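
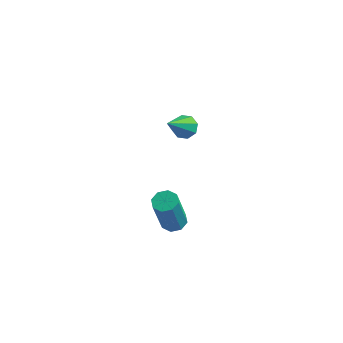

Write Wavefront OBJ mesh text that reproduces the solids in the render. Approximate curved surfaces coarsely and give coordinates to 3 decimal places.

v 3.653 -2.755 -0.279
v 4.201 -2.669 -0.206
v 4.036 -3.159 1.612
v 3.487 -3.245 1.539
v 3.969 -2.317 -0.132
v 3.803 -2.807 1.686
v 3.552 -2.221 -0.144
v 3.386 -2.711 1.674
v 3.193 -2.438 -0.235
v 3.027 -2.928 1.582
v 3.104 -2.841 -0.352
v 2.939 -3.331 1.466
v 3.337 -3.193 -0.426
v 3.171 -3.683 1.392
v 3.754 -3.289 -0.414
v 3.588 -3.779 1.404
v 4.113 -3.072 -0.322
v 3.947 -3.562 1.495
v 1.752 2.622 0.165
v 2.264 2.82 0.407
v 1.588 1.178 1.695
v 1.896 3.038 0.573
v 1.443 3.012 0.5
v 1.172 2.758 0.231
v 1.24 2.424 -0.077
v 1.609 2.206 -0.243
v 2.061 2.232 -0.17
v 2.333 2.486 0.099
f 2 1 5
f 2 5 3
f 3 5 6
f 3 6 4
f 5 1 7
f 5 7 6
f 6 7 8
f 6 8 4
f 7 1 9
f 7 9 8
f 8 9 10
f 8 10 4
f 9 1 11
f 9 11 10
f 10 11 12
f 10 12 4
f 11 1 13
f 11 13 12
f 12 13 14
f 12 14 4
f 13 1 15
f 13 15 14
f 14 15 16
f 14 16 4
f 15 1 17
f 15 17 16
f 16 17 18
f 16 18 4
f 17 1 2
f 17 2 18
f 18 2 3
f 18 3 4
f 20 19 22
f 20 22 21
f 22 19 23
f 22 23 21
f 23 19 24
f 23 24 21
f 24 19 25
f 24 25 21
f 25 19 26
f 25 26 21
f 26 19 27
f 26 27 21
f 27 19 28
f 27 28 21
f 28 19 20
f 28 20 21



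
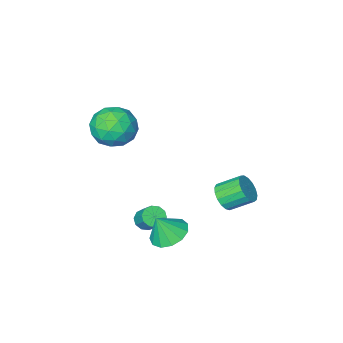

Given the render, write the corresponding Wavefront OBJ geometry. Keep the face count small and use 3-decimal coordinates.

v -2.739 2.834 -2.872
v -2.195 2.918 -2.292
v -3.097 3.611 -1.547
v -3.641 3.526 -2.128
v -2.141 3.226 -2.513
v -3.044 3.919 -1.768
v -2.224 3.444 -2.817
v -3.127 4.137 -2.072
v -2.425 3.522 -3.133
v -3.328 4.215 -2.388
v -2.698 3.442 -3.39
v -3.601 4.135 -2.645
v -2.98 3.223 -3.528
v -3.883 3.916 -2.783
v -3.207 2.915 -3.516
v -4.11 3.608 -2.771
v -3.327 2.588 -3.356
v -4.229 3.281 -2.611
v -3.311 2.317 -3.086
v -4.214 3.01 -2.341
v -3.165 2.165 -2.767
v -4.067 2.858 -2.022
v -2.921 2.166 -2.472
v -3.823 2.858 -1.727
v -2.635 2.319 -2.269
v -3.538 3.012 -1.524
v -2.373 2.591 -2.204
v -3.276 3.284 -1.459
v -0.649 -1.857 0.491
v 0.094 -0.99 1.002
v 0.966 -2.75 -0.342
v 1.709 -1.883 0.169
v 1.135 -2.723 0.897
v 0.137 -2.172 1.412
v 0.923 -1.568 -0.752
v -0.075 -1.017 -0.237
v 1.066 -0.812 0.234
v 1.197 -1.526 1.253
v -0.137 -2.214 -0.593
v -0.006 -2.928 0.426
v -0.419 -1.345 0.82
v 1.479 -2.395 -0.16
v 1.142 -2.889 0.268
v 1.579 -2.379 0.569
v -0.394 -2.04 1.061
v 0.043 -1.53 1.361
v 0.655 -2.549 1.299
v 1.017 -2.21 -0.701
v 1.454 -1.7 -0.401
v -0.519 -1.361 0.091
v -0.082 -0.851 0.392
v 0.405 -1.191 -0.639
v 0.589 -0.731 0.669
v 1.538 -1.256 0.179
v 1.076 -1.071 -0.362
v 0.489 -0.746 -0.06
v 0.666 -1.15 1.268
v 1.615 -1.675 0.778
v 1.278 -2.169 1.206
v 0.691 -1.845 1.509
v 1.237 -1.045 0.816
v -0.555 -2.065 -0.118
v 0.394 -2.59 -0.608
v 0.369 -1.895 -0.849
v -0.218 -1.571 -0.546
v -0.478 -2.484 0.481
v 0.471 -3.009 -0.009
v 0.571 -2.994 0.72
v -0.016 -2.669 1.022
v -0.177 -2.695 -0.156
v 0.831 3.91 -3.19
v 1.58 3.413 -3.629
v 1.429 3.75 -1.99
v 1.728 3.956 -3.63
v 1.591 4.485 -3.492
v 1.213 4.831 -3.258
v 0.714 4.885 -3.002
v 0.252 4.629 -2.806
v -0.026 4.144 -2.732
v -0.032 3.585 -2.803
v 0.236 3.129 -2.997
v 0.693 2.921 -3.253
v 1.194 3.027 -3.488
v 0.794 1.68 -3.89
v 1.076 1.285 -3.52
v 1.129 2.166 -2.621
v 0.846 2.56 -2.99
v 1.34 1.47 -3.717
v 1.392 2.351 -2.817
v 1.394 1.735 -3.979
v 1.447 2.616 -3.08
v 1.22 1.979 -4.208
v 1.273 2.859 -3.308
v 0.882 2.108 -4.315
v 0.935 2.989 -3.415
v 0.511 2.074 -4.259
v 0.564 2.955 -3.36
v 0.248 1.889 -4.063
v 0.3 2.77 -3.163
v 0.193 1.624 -3.8
v 0.246 2.505 -2.901
v 0.367 1.381 -3.572
v 0.42 2.261 -2.672
v 0.705 1.251 -3.465
v 0.758 2.132 -2.565
f 2 1 5
f 2 5 3
f 3 5 6
f 3 6 4
f 5 1 7
f 5 7 6
f 6 7 8
f 6 8 4
f 7 1 9
f 7 9 8
f 8 9 10
f 8 10 4
f 9 1 11
f 9 11 10
f 10 11 12
f 10 12 4
f 11 1 13
f 11 13 12
f 12 13 14
f 12 14 4
f 13 1 15
f 13 15 14
f 14 15 16
f 14 16 4
f 15 1 17
f 15 17 16
f 16 17 18
f 16 18 4
f 17 1 19
f 17 19 18
f 18 19 20
f 18 20 4
f 19 1 21
f 19 21 20
f 20 21 22
f 20 22 4
f 21 1 23
f 21 23 22
f 22 23 24
f 22 24 4
f 23 1 25
f 23 25 24
f 24 25 26
f 24 26 4
f 25 1 27
f 25 27 26
f 26 27 28
f 26 28 4
f 27 1 2
f 27 2 28
f 28 2 3
f 28 3 4
f 29 66 45
f 66 40 69
f 45 69 34
f 66 69 45
f 29 45 41
f 45 34 46
f 41 46 30
f 45 46 41
f 29 41 50
f 41 30 51
f 50 51 36
f 41 51 50
f 29 50 62
f 50 36 65
f 62 65 39
f 50 65 62
f 29 62 66
f 62 39 70
f 66 70 40
f 62 70 66
f 30 46 57
f 46 34 60
f 57 60 38
f 46 60 57
f 34 69 47
f 69 40 68
f 47 68 33
f 69 68 47
f 40 70 67
f 70 39 63
f 67 63 31
f 70 63 67
f 39 65 64
f 65 36 52
f 64 52 35
f 65 52 64
f 36 51 56
f 51 30 53
f 56 53 37
f 51 53 56
f 32 58 44
f 58 38 59
f 44 59 33
f 58 59 44
f 32 44 42
f 44 33 43
f 42 43 31
f 44 43 42
f 32 42 49
f 42 31 48
f 49 48 35
f 42 48 49
f 32 49 54
f 49 35 55
f 54 55 37
f 49 55 54
f 32 54 58
f 54 37 61
f 58 61 38
f 54 61 58
f 33 59 47
f 59 38 60
f 47 60 34
f 59 60 47
f 31 43 67
f 43 33 68
f 67 68 40
f 43 68 67
f 35 48 64
f 48 31 63
f 64 63 39
f 48 63 64
f 37 55 56
f 55 35 52
f 56 52 36
f 55 52 56
f 38 61 57
f 61 37 53
f 57 53 30
f 61 53 57
f 72 71 74
f 72 74 73
f 74 71 75
f 74 75 73
f 75 71 76
f 75 76 73
f 76 71 77
f 76 77 73
f 77 71 78
f 77 78 73
f 78 71 79
f 78 79 73
f 79 71 80
f 79 80 73
f 80 71 81
f 80 81 73
f 81 71 82
f 81 82 73
f 82 71 83
f 82 83 73
f 83 71 72
f 83 72 73
f 85 84 88
f 85 88 86
f 86 88 89
f 86 89 87
f 88 84 90
f 88 90 89
f 89 90 91
f 89 91 87
f 90 84 92
f 90 92 91
f 91 92 93
f 91 93 87
f 92 84 94
f 92 94 93
f 93 94 95
f 93 95 87
f 94 84 96
f 94 96 95
f 95 96 97
f 95 97 87
f 96 84 98
f 96 98 97
f 97 98 99
f 97 99 87
f 98 84 100
f 98 100 99
f 99 100 101
f 99 101 87
f 100 84 102
f 100 102 101
f 101 102 103
f 101 103 87
f 102 84 104
f 102 104 103
f 103 104 105
f 103 105 87
f 104 84 85
f 104 85 105
f 105 85 86
f 105 86 87



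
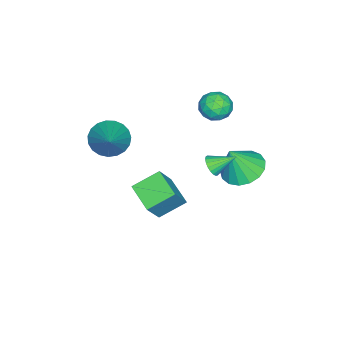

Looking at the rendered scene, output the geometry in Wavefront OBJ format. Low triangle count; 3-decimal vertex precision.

v -3.929 0.223 1.387
v -3.607 -0.21 0.812
v -4.093 -0.83 2.088
v -3.771 -1.263 1.513
v -3.324 -0.762 1.927
v -3.223 -0.111 1.494
v -4.477 -0.929 1.406
v -4.376 -0.278 0.973
v -3.946 -0.922 0.824
v -3.233 -0.819 1.146
v -4.467 -0.221 1.754
v -3.754 -0.118 2.076
v -3.753 0.099 1.038
v -3.947 -1.139 1.862
v -3.684 -0.845 2.105
v -3.495 -1.099 1.767
v -3.528 0.157 1.439
v -3.338 -0.097 1.101
v -3.172 -0.422 1.756
v -4.362 -0.943 1.799
v -4.172 -1.197 1.461
v -4.205 0.059 1.133
v -4.016 -0.195 0.795
v -4.528 -0.618 1.144
v -3.763 -0.574 0.707
v -3.86 -1.193 1.119
v -4.275 -0.996 1.056
v -4.215 -0.614 0.802
v -3.344 -0.513 0.896
v -3.441 -1.132 1.308
v -3.178 -0.838 1.552
v -3.119 -0.455 1.297
v -3.544 -0.932 0.903
v -4.259 0.092 1.592
v -4.356 -0.527 2.004
v -4.581 -0.585 1.603
v -4.522 -0.202 1.348
v -3.84 0.153 1.781
v -3.937 -0.466 2.193
v -3.485 -0.426 2.098
v -3.425 -0.044 1.844
v -4.156 -0.108 1.997
v -1.53 -2.111 -4.871
v -2.347 -3.211 -4.398
v -2.38 -1.185 -4.188
v -3.197 -2.286 -3.715
v -0.583 -2.234 -3.525
v -1.4 -3.335 -3.052
v -1.433 -1.309 -2.842
v -2.25 -2.409 -2.369
v -0.592 -3.928 0.686
v 0.033 -4.418 0.242
v 0.932 -3.152 1.974
v 0.034 -4.094 0.046
v -0.074 -3.741 -0.039
v -0.271 -3.421 0.002
v -0.524 -3.188 0.16
v -0.788 -3.083 0.41
v -1.018 -3.124 0.707
v -1.175 -3.304 1.001
v -1.231 -3.592 1.24
v -1.176 -3.938 1.384
v -1.02 -4.282 1.406
v -0.79 -4.565 1.305
v -0.526 -4.737 1.096
v -0.273 -4.77 0.816
v -0.075 -4.657 0.514
v -0.04 0.932 1.164
v 0.278 0.807 1.556
v -0.42 1.828 1.756
v 0.402 0.938 1.438
v 0.45 1.068 1.272
v 0.414 1.175 1.088
v 0.299 1.239 0.916
v 0.126 1.251 0.788
v -0.076 1.207 0.724
v -0.272 1.116 0.736
v -0.427 0.992 0.823
v -0.516 0.859 0.968
v -0.522 0.738 1.147
v -0.444 0.65 1.329
v -0.297 0.612 1.483
v -0.105 0.628 1.581
v 0.098 0.697 1.607
v -3.584 0.888 -2.024
v -2.614 1.116 -2.321
v -3.036 0.472 -0.556
v -2.785 1.545 -2.135
v -3.14 1.823 -1.924
v -3.596 1.887 -1.736
v -4.05 1.722 -1.613
v -4.396 1.366 -1.585
v -4.557 0.9 -1.657
v -4.494 0.432 -1.813
v -4.223 0.068 -2.017
v -3.806 -0.109 -2.223
v -3.337 -0.057 -2.383
v -2.925 0.212 -2.461
v -2.664 0.635 -2.438
f 1 38 17
f 38 12 41
f 17 41 6
f 38 41 17
f 1 17 13
f 17 6 18
f 13 18 2
f 17 18 13
f 1 13 22
f 13 2 23
f 22 23 8
f 13 23 22
f 1 22 34
f 22 8 37
f 34 37 11
f 22 37 34
f 1 34 38
f 34 11 42
f 38 42 12
f 34 42 38
f 2 18 29
f 18 6 32
f 29 32 10
f 18 32 29
f 6 41 19
f 41 12 40
f 19 40 5
f 41 40 19
f 12 42 39
f 42 11 35
f 39 35 3
f 42 35 39
f 11 37 36
f 37 8 24
f 36 24 7
f 37 24 36
f 8 23 28
f 23 2 25
f 28 25 9
f 23 25 28
f 4 30 16
f 30 10 31
f 16 31 5
f 30 31 16
f 4 16 14
f 16 5 15
f 14 15 3
f 16 15 14
f 4 14 21
f 14 3 20
f 21 20 7
f 14 20 21
f 4 21 26
f 21 7 27
f 26 27 9
f 21 27 26
f 4 26 30
f 26 9 33
f 30 33 10
f 26 33 30
f 5 31 19
f 31 10 32
f 19 32 6
f 31 32 19
f 3 15 39
f 15 5 40
f 39 40 12
f 15 40 39
f 7 20 36
f 20 3 35
f 36 35 11
f 20 35 36
f 9 27 28
f 27 7 24
f 28 24 8
f 27 24 28
f 10 33 29
f 33 9 25
f 29 25 2
f 33 25 29
f 44 46 43
f 47 44 43
f 43 46 45
f 45 47 43
f 44 50 46
f 48 44 47
f 48 50 44
f 46 50 45
f 49 47 45
f 45 50 49
f 49 48 47
f 50 48 49
f 52 51 54
f 52 54 53
f 54 51 55
f 54 55 53
f 55 51 56
f 55 56 53
f 56 51 57
f 56 57 53
f 57 51 58
f 57 58 53
f 58 51 59
f 58 59 53
f 59 51 60
f 59 60 53
f 60 51 61
f 60 61 53
f 61 51 62
f 61 62 53
f 62 51 63
f 62 63 53
f 63 51 64
f 63 64 53
f 64 51 65
f 64 65 53
f 65 51 66
f 65 66 53
f 66 51 67
f 66 67 53
f 67 51 52
f 67 52 53
f 69 68 71
f 69 71 70
f 71 68 72
f 71 72 70
f 72 68 73
f 72 73 70
f 73 68 74
f 73 74 70
f 74 68 75
f 74 75 70
f 75 68 76
f 75 76 70
f 76 68 77
f 76 77 70
f 77 68 78
f 77 78 70
f 78 68 79
f 78 79 70
f 79 68 80
f 79 80 70
f 80 68 81
f 80 81 70
f 81 68 82
f 81 82 70
f 82 68 83
f 82 83 70
f 83 68 84
f 83 84 70
f 84 68 69
f 84 69 70
f 86 85 88
f 86 88 87
f 88 85 89
f 88 89 87
f 89 85 90
f 89 90 87
f 90 85 91
f 90 91 87
f 91 85 92
f 91 92 87
f 92 85 93
f 92 93 87
f 93 85 94
f 93 94 87
f 94 85 95
f 94 95 87
f 95 85 96
f 95 96 87
f 96 85 97
f 96 97 87
f 97 85 98
f 97 98 87
f 98 85 99
f 98 99 87
f 99 85 86
f 99 86 87



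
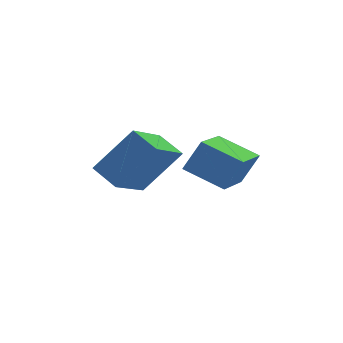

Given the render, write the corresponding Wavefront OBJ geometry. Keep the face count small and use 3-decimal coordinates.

v -2.249 0.072 0.881
v -3.473 -1.309 1.903
v -2.824 0.956 1.387
v -4.048 -0.425 2.409
v -0.892 0.045 2.471
v -2.116 -1.336 3.493
v -1.467 0.929 2.977
v -2.691 -0.452 3.999
v -0.709 -4.452 3.059
v -0.098 -4.421 4.161
v -1.811 -3.532 3.643
v -1.201 -3.501 4.745
v 0.301 -2.859 2.455
v 0.911 -2.828 3.557
v -0.802 -1.939 3.039
v -0.191 -1.908 4.141
f 2 4 1
f 5 2 1
f 1 4 3
f 3 5 1
f 2 8 4
f 6 2 5
f 6 8 2
f 4 8 3
f 7 5 3
f 3 8 7
f 7 6 5
f 8 6 7
f 10 12 9
f 13 10 9
f 9 12 11
f 11 13 9
f 10 16 12
f 14 10 13
f 14 16 10
f 12 16 11
f 15 13 11
f 11 16 15
f 15 14 13
f 16 14 15



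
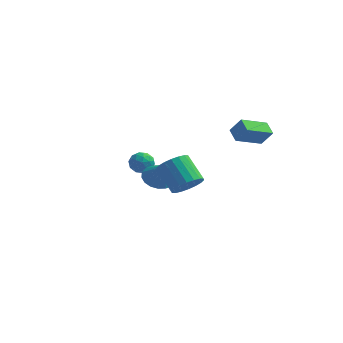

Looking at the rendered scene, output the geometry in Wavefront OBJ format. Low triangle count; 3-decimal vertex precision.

v 2.906 -4.106 1.125
v 3.592 -3.358 1.351
v 2.341 -2.587 2.601
v 1.654 -3.334 2.375
v 3.353 -3.175 0.999
v 2.102 -2.404 2.249
v 3.026 -3.177 0.672
v 1.774 -2.406 1.922
v 2.674 -3.363 0.435
v 1.423 -2.591 1.685
v 2.369 -3.696 0.334
v 1.117 -2.924 1.585
v 2.17 -4.11 0.39
v 0.918 -3.338 1.641
v 2.116 -4.523 0.592
v 0.865 -3.751 1.842
v 2.219 -4.853 0.899
v 0.968 -4.082 2.149
v 2.458 -5.036 1.251
v 1.207 -4.265 2.501
v 2.786 -5.034 1.578
v 1.534 -4.263 2.828
v 3.137 -4.849 1.815
v 1.886 -4.077 3.065
v 3.443 -4.516 1.915
v 2.191 -3.744 3.166
v 3.642 -4.102 1.859
v 2.39 -3.33 3.11
v 3.695 -3.689 1.658
v 2.444 -2.917 2.908
v -0.053 -1.243 -0.214
v 0.918 -1.001 -0.533
v 0.433 -1.677 0.934
v 0.776 -0.608 -0.324
v 0.47 -0.34 -0.093
v 0.061 -0.251 0.114
v -0.371 -0.359 0.256
v -0.74 -0.641 0.305
v -0.973 -1.043 0.251
v -1.024 -1.484 0.105
v -0.882 -1.877 -0.104
v -0.576 -2.145 -0.334
v -0.167 -2.234 -0.541
v 0.265 -2.126 -0.683
v 0.634 -1.844 -0.733
v 0.867 -1.442 -0.679
v 3.284 2.647 1.606
v 4.008 2.645 2.638
v 2.648 3.337 2.054
v 3.371 3.335 3.085
v 4.389 4.165 0.835
v 5.112 4.163 1.866
v 3.752 4.855 1.282
v 4.476 4.853 2.314
v -3.758 3.926 -1.594
v -2.97 4.252 -1.72
v -3.39 2.768 -2.28
v -2.602 3.094 -2.406
v -2.852 2.866 -1.613
v -3.08 3.581 -1.189
v -3.28 3.439 -2.811
v -3.508 4.154 -2.387
v -2.674 3.95 -2.472
v -2.41 3.596 -1.732
v -3.95 3.424 -2.268
v -3.686 3.07 -1.528
v -3.396 4.191 -1.597
v -2.964 2.829 -2.403
v -3.111 2.695 -1.937
v -2.648 2.886 -2.011
v -3.461 3.797 -1.285
v -2.997 3.988 -1.359
v -2.928 3.173 -1.296
v -3.363 3.032 -2.641
v -2.899 3.223 -2.715
v -3.712 4.134 -1.989
v -3.249 4.325 -2.063
v -3.432 3.847 -2.704
v -2.759 4.205 -2.113
v -2.543 3.524 -2.516
v -2.942 3.727 -2.754
v -3.075 4.148 -2.505
v -2.604 3.996 -1.678
v -2.388 3.316 -2.081
v -2.535 3.182 -1.615
v -2.668 3.602 -1.366
v -2.43 3.819 -2.12
v -3.972 3.704 -1.919
v -3.756 3.024 -2.322
v -3.692 3.418 -2.634
v -3.825 3.838 -2.385
v -3.817 3.496 -1.484
v -3.601 2.815 -1.887
v -3.285 2.872 -1.495
v -3.418 3.293 -1.246
v -3.93 3.201 -1.88
f 2 1 5
f 2 5 3
f 3 5 6
f 3 6 4
f 5 1 7
f 5 7 6
f 6 7 8
f 6 8 4
f 7 1 9
f 7 9 8
f 8 9 10
f 8 10 4
f 9 1 11
f 9 11 10
f 10 11 12
f 10 12 4
f 11 1 13
f 11 13 12
f 12 13 14
f 12 14 4
f 13 1 15
f 13 15 14
f 14 15 16
f 14 16 4
f 15 1 17
f 15 17 16
f 16 17 18
f 16 18 4
f 17 1 19
f 17 19 18
f 18 19 20
f 18 20 4
f 19 1 21
f 19 21 20
f 20 21 22
f 20 22 4
f 21 1 23
f 21 23 22
f 22 23 24
f 22 24 4
f 23 1 25
f 23 25 24
f 24 25 26
f 24 26 4
f 25 1 27
f 25 27 26
f 26 27 28
f 26 28 4
f 27 1 29
f 27 29 28
f 28 29 30
f 28 30 4
f 29 1 2
f 29 2 30
f 30 2 3
f 30 3 4
f 32 31 34
f 32 34 33
f 34 31 35
f 34 35 33
f 35 31 36
f 35 36 33
f 36 31 37
f 36 37 33
f 37 31 38
f 37 38 33
f 38 31 39
f 38 39 33
f 39 31 40
f 39 40 33
f 40 31 41
f 40 41 33
f 41 31 42
f 41 42 33
f 42 31 43
f 42 43 33
f 43 31 44
f 43 44 33
f 44 31 45
f 44 45 33
f 45 31 46
f 45 46 33
f 46 31 32
f 46 32 33
f 48 50 47
f 51 48 47
f 47 50 49
f 49 51 47
f 48 54 50
f 52 48 51
f 52 54 48
f 50 54 49
f 53 51 49
f 49 54 53
f 53 52 51
f 54 52 53
f 55 92 71
f 92 66 95
f 71 95 60
f 92 95 71
f 55 71 67
f 71 60 72
f 67 72 56
f 71 72 67
f 55 67 76
f 67 56 77
f 76 77 62
f 67 77 76
f 55 76 88
f 76 62 91
f 88 91 65
f 76 91 88
f 55 88 92
f 88 65 96
f 92 96 66
f 88 96 92
f 56 72 83
f 72 60 86
f 83 86 64
f 72 86 83
f 60 95 73
f 95 66 94
f 73 94 59
f 95 94 73
f 66 96 93
f 96 65 89
f 93 89 57
f 96 89 93
f 65 91 90
f 91 62 78
f 90 78 61
f 91 78 90
f 62 77 82
f 77 56 79
f 82 79 63
f 77 79 82
f 58 84 70
f 84 64 85
f 70 85 59
f 84 85 70
f 58 70 68
f 70 59 69
f 68 69 57
f 70 69 68
f 58 68 75
f 68 57 74
f 75 74 61
f 68 74 75
f 58 75 80
f 75 61 81
f 80 81 63
f 75 81 80
f 58 80 84
f 80 63 87
f 84 87 64
f 80 87 84
f 59 85 73
f 85 64 86
f 73 86 60
f 85 86 73
f 57 69 93
f 69 59 94
f 93 94 66
f 69 94 93
f 61 74 90
f 74 57 89
f 90 89 65
f 74 89 90
f 63 81 82
f 81 61 78
f 82 78 62
f 81 78 82
f 64 87 83
f 87 63 79
f 83 79 56
f 87 79 83



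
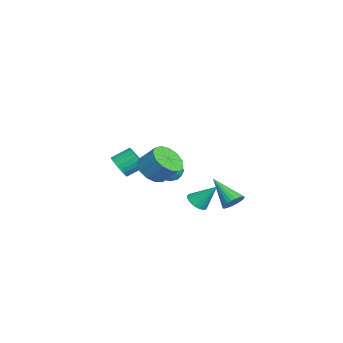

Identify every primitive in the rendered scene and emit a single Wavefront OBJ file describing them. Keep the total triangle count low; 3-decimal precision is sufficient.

v 1.274 4.399 -0.583
v 1.577 4.678 -0.08
v 0.226 3.401 0.603
v 1.384 4.838 -0.116
v 1.173 4.931 -0.224
v 0.979 4.943 -0.385
v 0.829 4.872 -0.577
v 0.747 4.729 -0.77
v 0.745 4.536 -0.934
v 0.823 4.322 -1.045
v 0.97 4.119 -1.085
v 1.164 3.959 -1.049
v 1.374 3.866 -0.942
v 1.569 3.854 -0.78
v 1.719 3.925 -0.588
v 1.801 4.068 -0.395
v 1.803 4.261 -0.231
v 1.724 4.475 -0.12
v 1.91 0.38 1.965
v 2.36 0.9 1.324
v 2.76 1.7 2.254
v 2.31 1.18 2.895
v 1.871 1.1 1.362
v 2.271 1.9 2.292
v 1.395 1.072 1.592
v 1.794 1.872 2.522
v 1.082 0.823 1.94
v 1.481 1.623 2.87
v 1.032 0.434 2.296
v 1.431 1.234 3.226
v 1.261 0.028 2.547
v 1.661 0.828 3.477
v 1.696 -0.266 2.613
v 2.096 0.533 3.543
v 2.199 -0.356 2.474
v 2.599 0.444 3.404
v 2.611 -0.211 2.173
v 3.01 0.588 3.103
v 2.8 0.121 1.806
v 3.199 0.921 2.736
v 2.706 0.535 1.49
v 3.106 1.335 2.42
v -2.326 1.629 0.733
v -1.719 1.844 0.356
v -2.421 0.656 0.024
v -1.814 0.871 -0.353
v -1.751 0.637 0.353
v -1.693 1.238 0.791
v -2.447 1.262 -0.411
v -2.389 1.863 0.027
v -1.794 1.617 -0.351
v -1.364 1.231 0.121
v -2.776 1.269 0.259
v -2.346 0.883 0.731
v -2.014 1.822 0.607
v -2.126 0.678 -0.227
v -2.089 0.54 0.188
v -1.732 0.667 -0.033
v -1.999 1.466 0.863
v -1.642 1.592 0.641
v -1.661 0.883 0.639
v -2.498 0.908 -0.261
v -2.141 1.034 -0.483
v -2.408 1.833 0.413
v -2.051 1.96 0.192
v -2.479 1.617 -0.259
v -1.701 1.815 -0.03
v -1.757 1.243 -0.447
v -2.129 1.473 -0.482
v -2.095 1.826 -0.224
v -1.448 1.588 0.247
v -1.504 1.016 -0.169
v -1.467 0.879 0.246
v -1.433 1.232 0.503
v -1.492 1.455 -0.168
v -2.636 1.484 0.549
v -2.692 0.912 0.133
v -2.707 1.268 -0.123
v -2.673 1.621 0.134
v -2.383 1.257 0.827
v -2.439 0.685 0.41
v -2.045 0.674 0.604
v -2.011 1.027 0.862
v -2.648 1.045 0.548
v 3.342 2.566 0.421
v 3.775 2.871 0.078
v 3.578 3.514 1.559
v 3.517 3.013 0.013
v 3.219 3.054 0.041
v 2.95 2.982 0.156
v 2.771 2.815 0.331
v 2.722 2.591 0.528
v 2.816 2.362 0.699
v 3.03 2.179 0.807
v 3.316 2.085 0.826
v 3.608 2.101 0.753
v 3.839 2.224 0.603
v 3.956 2.425 0.411
v 3.933 2.659 0.222
v -3.482 -1.419 -0.182
v -3.16 -0.999 -0.728
v -3.376 -0.022 -0.104
v -3.698 -0.441 0.442
v -3.443 -1.004 -0.818
v -3.658 -0.026 -0.193
v -3.731 -1.072 -0.811
v -3.947 -0.094 -0.187
v -3.982 -1.193 -0.708
v -4.197 -0.215 -0.084
v -4.156 -1.348 -0.526
v -4.372 -0.37 0.099
v -4.228 -1.514 -0.291
v -4.444 -0.536 0.334
v -4.187 -1.666 -0.039
v -4.402 -0.688 0.585
v -4.038 -1.779 0.19
v -4.253 -0.802 0.815
v -3.804 -1.838 0.364
v -4.02 -0.861 0.988
v -3.522 -1.834 0.453
v -3.737 -0.856 1.078
v -3.233 -1.766 0.447
v -3.449 -0.788 1.071
v -2.983 -1.645 0.344
v -3.198 -0.667 0.968
v -2.808 -1.49 0.161
v -3.024 -0.512 0.786
v -2.736 -1.324 -0.074
v -2.952 -0.346 0.551
v -2.778 -1.172 -0.325
v -2.993 -0.194 0.299
v -2.927 -1.058 -0.555
v -3.142 -0.081 0.07
f 2 1 4
f 2 4 3
f 4 1 5
f 4 5 3
f 5 1 6
f 5 6 3
f 6 1 7
f 6 7 3
f 7 1 8
f 7 8 3
f 8 1 9
f 8 9 3
f 9 1 10
f 9 10 3
f 10 1 11
f 10 11 3
f 11 1 12
f 11 12 3
f 12 1 13
f 12 13 3
f 13 1 14
f 13 14 3
f 14 1 15
f 14 15 3
f 15 1 16
f 15 16 3
f 16 1 17
f 16 17 3
f 17 1 18
f 17 18 3
f 18 1 2
f 18 2 3
f 20 19 23
f 20 23 21
f 21 23 24
f 21 24 22
f 23 19 25
f 23 25 24
f 24 25 26
f 24 26 22
f 25 19 27
f 25 27 26
f 26 27 28
f 26 28 22
f 27 19 29
f 27 29 28
f 28 29 30
f 28 30 22
f 29 19 31
f 29 31 30
f 30 31 32
f 30 32 22
f 31 19 33
f 31 33 32
f 32 33 34
f 32 34 22
f 33 19 35
f 33 35 34
f 34 35 36
f 34 36 22
f 35 19 37
f 35 37 36
f 36 37 38
f 36 38 22
f 37 19 39
f 37 39 38
f 38 39 40
f 38 40 22
f 39 19 41
f 39 41 40
f 40 41 42
f 40 42 22
f 41 19 20
f 41 20 42
f 42 20 21
f 42 21 22
f 43 80 59
f 80 54 83
f 59 83 48
f 80 83 59
f 43 59 55
f 59 48 60
f 55 60 44
f 59 60 55
f 43 55 64
f 55 44 65
f 64 65 50
f 55 65 64
f 43 64 76
f 64 50 79
f 76 79 53
f 64 79 76
f 43 76 80
f 76 53 84
f 80 84 54
f 76 84 80
f 44 60 71
f 60 48 74
f 71 74 52
f 60 74 71
f 48 83 61
f 83 54 82
f 61 82 47
f 83 82 61
f 54 84 81
f 84 53 77
f 81 77 45
f 84 77 81
f 53 79 78
f 79 50 66
f 78 66 49
f 79 66 78
f 50 65 70
f 65 44 67
f 70 67 51
f 65 67 70
f 46 72 58
f 72 52 73
f 58 73 47
f 72 73 58
f 46 58 56
f 58 47 57
f 56 57 45
f 58 57 56
f 46 56 63
f 56 45 62
f 63 62 49
f 56 62 63
f 46 63 68
f 63 49 69
f 68 69 51
f 63 69 68
f 46 68 72
f 68 51 75
f 72 75 52
f 68 75 72
f 47 73 61
f 73 52 74
f 61 74 48
f 73 74 61
f 45 57 81
f 57 47 82
f 81 82 54
f 57 82 81
f 49 62 78
f 62 45 77
f 78 77 53
f 62 77 78
f 51 69 70
f 69 49 66
f 70 66 50
f 69 66 70
f 52 75 71
f 75 51 67
f 71 67 44
f 75 67 71
f 86 85 88
f 86 88 87
f 88 85 89
f 88 89 87
f 89 85 90
f 89 90 87
f 90 85 91
f 90 91 87
f 91 85 92
f 91 92 87
f 92 85 93
f 92 93 87
f 93 85 94
f 93 94 87
f 94 85 95
f 94 95 87
f 95 85 96
f 95 96 87
f 96 85 97
f 96 97 87
f 97 85 98
f 97 98 87
f 98 85 99
f 98 99 87
f 99 85 86
f 99 86 87
f 101 100 104
f 101 104 102
f 102 104 105
f 102 105 103
f 104 100 106
f 104 106 105
f 105 106 107
f 105 107 103
f 106 100 108
f 106 108 107
f 107 108 109
f 107 109 103
f 108 100 110
f 108 110 109
f 109 110 111
f 109 111 103
f 110 100 112
f 110 112 111
f 111 112 113
f 111 113 103
f 112 100 114
f 112 114 113
f 113 114 115
f 113 115 103
f 114 100 116
f 114 116 115
f 115 116 117
f 115 117 103
f 116 100 118
f 116 118 117
f 117 118 119
f 117 119 103
f 118 100 120
f 118 120 119
f 119 120 121
f 119 121 103
f 120 100 122
f 120 122 121
f 121 122 123
f 121 123 103
f 122 100 124
f 122 124 123
f 123 124 125
f 123 125 103
f 124 100 126
f 124 126 125
f 125 126 127
f 125 127 103
f 126 100 128
f 126 128 127
f 127 128 129
f 127 129 103
f 128 100 130
f 128 130 129
f 129 130 131
f 129 131 103
f 130 100 132
f 130 132 131
f 131 132 133
f 131 133 103
f 132 100 101
f 132 101 133
f 133 101 102
f 133 102 103



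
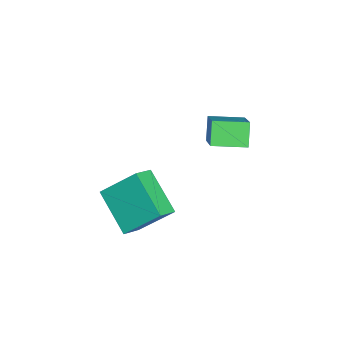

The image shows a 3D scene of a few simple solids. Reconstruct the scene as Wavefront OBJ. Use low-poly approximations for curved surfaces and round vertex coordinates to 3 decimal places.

v -3.783 1.615 3.056
v -2.143 1.892 4.322
v -3.939 3.111 2.931
v -2.299 3.388 4.197
v -3.061 1.612 2.123
v -1.421 1.889 3.389
v -3.217 3.108 1.998
v -1.577 3.385 3.264
v 0.434 -1.699 2.165
v 1.212 -2.185 2.677
v 0.444 -0.285 3.493
v 1.221 -0.77 4.005
v 1.859 -0.63 1.015
v 2.636 -1.115 1.527
v 1.868 0.785 2.343
v 2.646 0.299 2.855
f 2 4 1
f 5 2 1
f 1 4 3
f 3 5 1
f 2 8 4
f 6 2 5
f 6 8 2
f 4 8 3
f 7 5 3
f 3 8 7
f 7 6 5
f 8 6 7
f 10 12 9
f 13 10 9
f 9 12 11
f 11 13 9
f 10 16 12
f 14 10 13
f 14 16 10
f 12 16 11
f 15 13 11
f 11 16 15
f 15 14 13
f 16 14 15



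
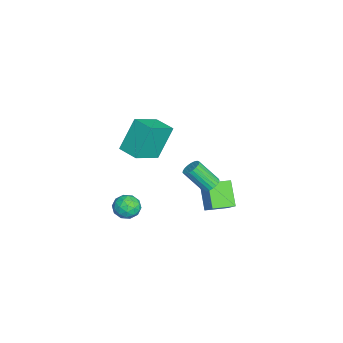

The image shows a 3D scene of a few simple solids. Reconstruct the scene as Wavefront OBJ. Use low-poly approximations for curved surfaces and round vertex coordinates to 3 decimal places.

v 2.564 -2.423 0.957
v 3.313 -2.35 1.154
v 2.647 -3.67 1.106
v 3.396 -3.597 1.303
v 2.841 -3.335 1.78
v 2.79 -2.564 1.689
v 3.17 -3.456 0.571
v 3.119 -2.685 0.48
v 3.688 -2.989 0.916
v 3.484 -2.913 1.663
v 2.476 -3.107 0.597
v 2.272 -3.031 1.344
v 2.932 -2.277 1.043
v 3.028 -3.743 1.217
v 2.702 -3.589 1.498
v 3.142 -3.546 1.614
v 2.624 -2.402 1.357
v 3.064 -2.36 1.473
v 2.786 -2.938 1.841
v 2.896 -3.66 0.787
v 3.336 -3.618 0.903
v 2.818 -2.474 0.646
v 3.258 -2.431 0.762
v 3.174 -3.082 0.419
v 3.592 -2.609 1.018
v 3.641 -3.343 1.106
v 3.508 -3.26 0.676
v 3.478 -2.807 0.622
v 3.472 -2.565 1.458
v 3.521 -3.298 1.545
v 3.194 -3.144 1.825
v 3.164 -2.691 1.772
v 3.693 -2.941 1.317
v 2.439 -2.722 0.715
v 2.488 -3.455 0.802
v 2.796 -3.329 0.488
v 2.766 -2.876 0.435
v 2.319 -2.677 1.154
v 2.368 -3.411 1.242
v 2.482 -3.213 1.638
v 2.452 -2.76 1.584
v 2.267 -3.079 0.943
v -4.253 -2.776 -0.008
v -4.972 -1.998 1.874
v -3.403 -1.835 -0.072
v -4.123 -1.057 1.81
v -2.977 -3.863 0.93
v -3.697 -3.085 2.812
v -2.128 -2.922 0.866
v -2.847 -2.144 2.748
v 2.098 1.17 2.277
v 2.599 1.282 2.444
v 2.423 0.261 3.65
v 1.922 0.15 3.483
v 2.477 1.435 2.556
v 2.302 0.414 3.762
v 2.29 1.541 2.619
v 2.115 0.52 3.825
v 2.07 1.584 2.623
v 1.895 0.563 3.829
v 1.854 1.555 2.567
v 1.679 0.534 3.773
v 1.681 1.46 2.461
v 1.505 0.439 3.667
v 1.579 1.315 2.323
v 1.404 0.294 3.53
v 1.568 1.144 2.178
v 1.392 0.123 3.384
v 1.647 0.978 2.049
v 1.472 -0.042 3.255
v 1.805 0.846 1.96
v 1.63 -0.175 3.166
v 2.013 0.769 1.925
v 1.838 -0.251 3.131
v 2.236 0.762 1.952
v 2.061 -0.259 3.158
v 2.435 0.826 2.034
v 2.26 -0.195 3.24
v 2.576 0.949 2.159
v 2.4 -0.072 3.365
v 2.634 1.11 2.304
v 2.458 0.089 3.51
v 0.799 0.814 -0.829
v -0.273 0.531 0.339
v 0.335 1.976 -0.974
v -0.737 1.693 0.194
v 1.617 1.247 0.026
v 0.545 0.964 1.194
v 1.153 2.409 -0.119
v 0.081 2.126 1.049
f 1 38 17
f 38 12 41
f 17 41 6
f 38 41 17
f 1 17 13
f 17 6 18
f 13 18 2
f 17 18 13
f 1 13 22
f 13 2 23
f 22 23 8
f 13 23 22
f 1 22 34
f 22 8 37
f 34 37 11
f 22 37 34
f 1 34 38
f 34 11 42
f 38 42 12
f 34 42 38
f 2 18 29
f 18 6 32
f 29 32 10
f 18 32 29
f 6 41 19
f 41 12 40
f 19 40 5
f 41 40 19
f 12 42 39
f 42 11 35
f 39 35 3
f 42 35 39
f 11 37 36
f 37 8 24
f 36 24 7
f 37 24 36
f 8 23 28
f 23 2 25
f 28 25 9
f 23 25 28
f 4 30 16
f 30 10 31
f 16 31 5
f 30 31 16
f 4 16 14
f 16 5 15
f 14 15 3
f 16 15 14
f 4 14 21
f 14 3 20
f 21 20 7
f 14 20 21
f 4 21 26
f 21 7 27
f 26 27 9
f 21 27 26
f 4 26 30
f 26 9 33
f 30 33 10
f 26 33 30
f 5 31 19
f 31 10 32
f 19 32 6
f 31 32 19
f 3 15 39
f 15 5 40
f 39 40 12
f 15 40 39
f 7 20 36
f 20 3 35
f 36 35 11
f 20 35 36
f 9 27 28
f 27 7 24
f 28 24 8
f 27 24 28
f 10 33 29
f 33 9 25
f 29 25 2
f 33 25 29
f 44 46 43
f 47 44 43
f 43 46 45
f 45 47 43
f 44 50 46
f 48 44 47
f 48 50 44
f 46 50 45
f 49 47 45
f 45 50 49
f 49 48 47
f 50 48 49
f 52 51 55
f 52 55 53
f 53 55 56
f 53 56 54
f 55 51 57
f 55 57 56
f 56 57 58
f 56 58 54
f 57 51 59
f 57 59 58
f 58 59 60
f 58 60 54
f 59 51 61
f 59 61 60
f 60 61 62
f 60 62 54
f 61 51 63
f 61 63 62
f 62 63 64
f 62 64 54
f 63 51 65
f 63 65 64
f 64 65 66
f 64 66 54
f 65 51 67
f 65 67 66
f 66 67 68
f 66 68 54
f 67 51 69
f 67 69 68
f 68 69 70
f 68 70 54
f 69 51 71
f 69 71 70
f 70 71 72
f 70 72 54
f 71 51 73
f 71 73 72
f 72 73 74
f 72 74 54
f 73 51 75
f 73 75 74
f 74 75 76
f 74 76 54
f 75 51 77
f 75 77 76
f 76 77 78
f 76 78 54
f 77 51 79
f 77 79 78
f 78 79 80
f 78 80 54
f 79 51 81
f 79 81 80
f 80 81 82
f 80 82 54
f 81 51 52
f 81 52 82
f 82 52 53
f 82 53 54
f 84 86 83
f 87 84 83
f 83 86 85
f 85 87 83
f 84 90 86
f 88 84 87
f 88 90 84
f 86 90 85
f 89 87 85
f 85 90 89
f 89 88 87
f 90 88 89



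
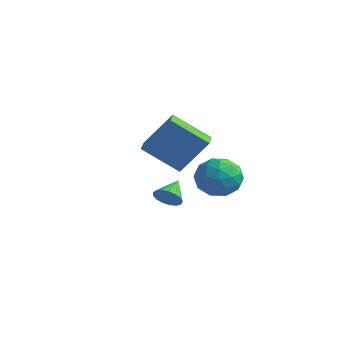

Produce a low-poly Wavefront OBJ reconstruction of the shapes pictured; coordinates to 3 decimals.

v 1.7 -4.914 -0.008
v 2.442 -4.197 1.368
v 1.149 -4.194 -0.086
v 1.891 -3.477 1.29
v 2.849 -4.143 -1.03
v 3.591 -3.426 0.346
v 2.298 -3.423 -1.108
v 3.04 -2.706 0.268
v 2.022 -1.185 -2.353
v 2.961 -1.076 -2.497
v 2.279 -2.584 -1.743
v 3.218 -2.475 -1.887
v 2.771 -1.944 -1.23
v 2.612 -1.079 -1.607
v 2.628 -2.581 -2.633
v 2.469 -1.716 -3.01
v 3.336 -1.939 -2.671
v 3.424 -1.544 -1.804
v 1.816 -2.116 -2.436
v 1.904 -1.721 -1.569
v 2.469 -1.007 -2.479
v 2.771 -2.653 -1.761
v 2.508 -2.34 -1.375
v 3.06 -2.276 -1.46
v 2.263 -1.009 -1.955
v 2.816 -0.945 -2.04
v 2.704 -1.455 -1.295
v 2.424 -2.715 -2.2
v 2.977 -2.651 -2.285
v 2.18 -1.384 -2.78
v 2.732 -1.32 -2.865
v 2.536 -2.205 -2.945
v 3.241 -1.45 -2.666
v 3.393 -2.273 -2.307
v 3.046 -2.335 -2.745
v 2.952 -1.827 -2.967
v 3.293 -1.219 -2.156
v 3.444 -2.041 -1.797
v 3.181 -1.729 -1.411
v 3.088 -1.22 -1.632
v 3.513 -1.726 -2.258
v 1.796 -1.619 -2.443
v 1.947 -2.441 -2.084
v 2.152 -2.44 -2.608
v 2.059 -1.931 -2.829
v 1.847 -1.387 -1.933
v 1.999 -2.21 -1.574
v 2.288 -1.833 -1.273
v 2.194 -1.325 -1.495
v 1.727 -1.934 -1.982
v -0.244 -1.489 -4.184
v 0.037 -1.71 -3.69
v -0.516 -0.611 -3.636
v 0.246 -1.56 -3.828
v 0.342 -1.393 -4.047
v 0.304 -1.249 -4.298
v 0.141 -1.159 -4.523
v -0.111 -1.145 -4.67
v -0.393 -1.21 -4.705
v -0.642 -1.339 -4.622
v -0.799 -1.502 -4.437
v -0.829 -1.662 -4.195
v -0.725 -1.783 -3.95
v -0.512 -1.836 -3.759
v -0.236 -1.81 -3.665
f 2 4 1
f 5 2 1
f 1 4 3
f 3 5 1
f 2 8 4
f 6 2 5
f 6 8 2
f 4 8 3
f 7 5 3
f 3 8 7
f 7 6 5
f 8 6 7
f 9 46 25
f 46 20 49
f 25 49 14
f 46 49 25
f 9 25 21
f 25 14 26
f 21 26 10
f 25 26 21
f 9 21 30
f 21 10 31
f 30 31 16
f 21 31 30
f 9 30 42
f 30 16 45
f 42 45 19
f 30 45 42
f 9 42 46
f 42 19 50
f 46 50 20
f 42 50 46
f 10 26 37
f 26 14 40
f 37 40 18
f 26 40 37
f 14 49 27
f 49 20 48
f 27 48 13
f 49 48 27
f 20 50 47
f 50 19 43
f 47 43 11
f 50 43 47
f 19 45 44
f 45 16 32
f 44 32 15
f 45 32 44
f 16 31 36
f 31 10 33
f 36 33 17
f 31 33 36
f 12 38 24
f 38 18 39
f 24 39 13
f 38 39 24
f 12 24 22
f 24 13 23
f 22 23 11
f 24 23 22
f 12 22 29
f 22 11 28
f 29 28 15
f 22 28 29
f 12 29 34
f 29 15 35
f 34 35 17
f 29 35 34
f 12 34 38
f 34 17 41
f 38 41 18
f 34 41 38
f 13 39 27
f 39 18 40
f 27 40 14
f 39 40 27
f 11 23 47
f 23 13 48
f 47 48 20
f 23 48 47
f 15 28 44
f 28 11 43
f 44 43 19
f 28 43 44
f 17 35 36
f 35 15 32
f 36 32 16
f 35 32 36
f 18 41 37
f 41 17 33
f 37 33 10
f 41 33 37
f 52 51 54
f 52 54 53
f 54 51 55
f 54 55 53
f 55 51 56
f 55 56 53
f 56 51 57
f 56 57 53
f 57 51 58
f 57 58 53
f 58 51 59
f 58 59 53
f 59 51 60
f 59 60 53
f 60 51 61
f 60 61 53
f 61 51 62
f 61 62 53
f 62 51 63
f 62 63 53
f 63 51 64
f 63 64 53
f 64 51 65
f 64 65 53
f 65 51 52
f 65 52 53



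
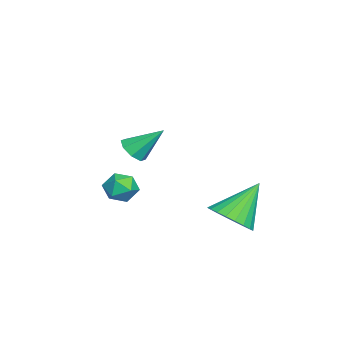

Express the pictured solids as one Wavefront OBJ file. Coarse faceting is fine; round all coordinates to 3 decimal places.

v 0.208 1.619 -2.813
v 0.973 1.817 -2.501
v -0.528 2.461 -1.547
v 0.918 2.073 -2.703
v 0.754 2.261 -2.923
v 0.508 2.35 -3.126
v 0.216 2.329 -3.281
v -0.078 2.199 -3.365
v -0.328 1.981 -3.365
v -0.496 1.708 -3.281
v -0.557 1.421 -3.126
v -0.502 1.164 -2.924
v -0.339 0.977 -2.704
v -0.092 0.887 -2.501
v 0.2 0.909 -2.346
v 0.494 1.039 -2.262
v 0.744 1.257 -2.262
v 0.912 1.53 -2.345
v 1.233 -1.243 0.505
v 1.63 -1.497 0.769
v 1.247 -0.317 1.375
v 1.773 -1.232 0.486
v 1.599 -0.974 0.213
v 1.212 -0.873 0.112
v 0.836 -0.989 0.241
v 0.693 -1.253 0.525
v 0.867 -1.511 0.797
v 1.254 -1.612 0.898
v -3.148 -1.944 -2.811
v -2.678 -1.552 -3.064
v -2.462 -2.768 -2.816
v -1.992 -2.376 -3.069
v -2.2 -2.286 -2.446
v -2.623 -1.777 -2.443
v -2.517 -2.543 -3.437
v -2.94 -2.034 -3.434
v -2.288 -1.922 -3.45
v -2.092 -1.763 -2.838
v -3.048 -2.557 -3.042
v -2.852 -2.398 -2.43
f 2 1 4
f 2 4 3
f 4 1 5
f 4 5 3
f 5 1 6
f 5 6 3
f 6 1 7
f 6 7 3
f 7 1 8
f 7 8 3
f 8 1 9
f 8 9 3
f 9 1 10
f 9 10 3
f 10 1 11
f 10 11 3
f 11 1 12
f 11 12 3
f 12 1 13
f 12 13 3
f 13 1 14
f 13 14 3
f 14 1 15
f 14 15 3
f 15 1 16
f 15 16 3
f 16 1 17
f 16 17 3
f 17 1 18
f 17 18 3
f 18 1 2
f 18 2 3
f 20 19 22
f 20 22 21
f 22 19 23
f 22 23 21
f 23 19 24
f 23 24 21
f 24 19 25
f 24 25 21
f 25 19 26
f 25 26 21
f 26 19 27
f 26 27 21
f 27 19 28
f 27 28 21
f 28 19 20
f 28 20 21
f 29 40 34
f 29 34 30
f 29 30 36
f 29 36 39
f 29 39 40
f 30 34 38
f 34 40 33
f 40 39 31
f 39 36 35
f 36 30 37
f 32 38 33
f 32 33 31
f 32 31 35
f 32 35 37
f 32 37 38
f 33 38 34
f 31 33 40
f 35 31 39
f 37 35 36
f 38 37 30



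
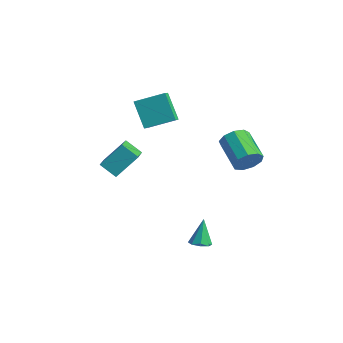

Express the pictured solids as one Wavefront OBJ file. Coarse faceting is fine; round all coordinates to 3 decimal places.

v -3.458 -3.044 0.012
v -4.459 -3.435 0.743
v -2.983 -1.706 1.378
v -3.984 -2.097 2.109
v -2.436 -4.203 0.791
v -3.437 -4.594 1.522
v -1.961 -2.865 2.157
v -2.962 -3.256 2.888
v 1.886 2.391 1.2
v 2.323 2.767 2.017
v 0.391 3.444 2.738
v -0.046 3.069 1.92
v 2.304 3.24 1.523
v 0.373 3.917 2.244
v 2.09 3.316 0.878
v 0.159 3.993 1.599
v 1.78 2.959 0.383
v -0.151 3.637 1.104
v 1.52 2.337 0.27
v -0.412 3.014 0.991
v 1.431 1.74 0.592
v -0.501 2.417 1.313
v 1.554 1.448 1.198
v -0.377 2.125 1.919
v 1.833 1.597 1.805
v -0.098 2.274 2.526
v 2.136 2.118 2.128
v 0.205 2.795 2.849
v -3.521 -1.044 2.936
v -4.853 -0.707 4.47
v -4.011 -0.36 2.36
v -5.343 -0.023 3.894
v -2.337 0.403 3.646
v -3.669 0.74 5.18
v -2.827 1.087 3.07
v -4.159 1.424 4.604
v 1.636 -1.212 -4.54
v 2.335 -1.148 -4.381
v 1.204 -0.528 -2.92
v 2.132 -0.697 -4.625
v 1.639 -0.548 -4.819
v 1.143 -0.788 -4.85
v 0.936 -1.276 -4.699
v 1.139 -1.726 -4.455
v 1.633 -1.875 -4.261
v 2.128 -1.636 -4.23
f 2 4 1
f 5 2 1
f 1 4 3
f 3 5 1
f 2 8 4
f 6 2 5
f 6 8 2
f 4 8 3
f 7 5 3
f 3 8 7
f 7 6 5
f 8 6 7
f 10 9 13
f 10 13 11
f 11 13 14
f 11 14 12
f 13 9 15
f 13 15 14
f 14 15 16
f 14 16 12
f 15 9 17
f 15 17 16
f 16 17 18
f 16 18 12
f 17 9 19
f 17 19 18
f 18 19 20
f 18 20 12
f 19 9 21
f 19 21 20
f 20 21 22
f 20 22 12
f 21 9 23
f 21 23 22
f 22 23 24
f 22 24 12
f 23 9 25
f 23 25 24
f 24 25 26
f 24 26 12
f 25 9 27
f 25 27 26
f 26 27 28
f 26 28 12
f 27 9 10
f 27 10 28
f 28 10 11
f 28 11 12
f 30 32 29
f 33 30 29
f 29 32 31
f 31 33 29
f 30 36 32
f 34 30 33
f 34 36 30
f 32 36 31
f 35 33 31
f 31 36 35
f 35 34 33
f 36 34 35
f 38 37 40
f 38 40 39
f 40 37 41
f 40 41 39
f 41 37 42
f 41 42 39
f 42 37 43
f 42 43 39
f 43 37 44
f 43 44 39
f 44 37 45
f 44 45 39
f 45 37 46
f 45 46 39
f 46 37 38
f 46 38 39



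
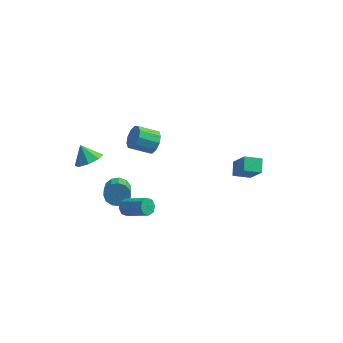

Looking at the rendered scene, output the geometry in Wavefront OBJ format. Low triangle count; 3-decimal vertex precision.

v -1.715 -3.089 -0.661
v -1.444 -2.735 -0.908
v -0.175 -3.116 -0.066
v -0.445 -3.471 0.181
v -1.615 -2.595 -0.586
v -0.346 -2.976 0.255
v -1.845 -2.744 -0.308
v -0.575 -3.126 0.533
v -1.998 -3.096 -0.237
v -0.729 -3.478 0.605
v -1.985 -3.444 -0.414
v -0.716 -3.825 0.428
v -1.814 -3.584 -0.735
v -0.545 -3.965 0.106
v -1.585 -3.434 -1.013
v -0.315 -3.816 -0.172
v -1.431 -3.082 -1.085
v -0.162 -3.464 -0.243
v -1.942 3.448 -1.929
v -1.522 3.043 -1.458
v -2.578 2.666 -0.84
v -2.998 3.072 -1.311
v -1.569 3.468 -1.279
v -2.625 3.091 -0.661
v -1.758 3.885 -1.348
v -2.814 3.509 -0.73
v -2.017 4.136 -1.639
v -3.073 3.76 -1.021
v -2.248 4.124 -2.041
v -3.304 3.747 -1.423
v -2.362 3.854 -2.4
v -3.418 3.477 -1.782
v -2.315 3.429 -2.579
v -3.371 3.052 -1.961
v -2.126 3.011 -2.51
v -3.182 2.635 -1.892
v -1.867 2.76 -2.219
v -2.923 2.384 -1.601
v -1.636 2.773 -1.817
v -2.692 2.396 -1.199
v -3.132 0.303 -3.191
v -2.756 0.697 -2.705
v -2.513 -0.228 -2.143
v -2.888 -0.623 -2.629
v -3.143 0.68 -2.566
v -2.9 -0.246 -2.004
v -3.526 0.542 -2.626
v -3.283 -0.383 -2.063
v -3.784 0.329 -2.865
v -3.541 -0.596 -2.303
v -3.835 0.108 -3.208
v -3.591 -0.818 -2.645
v -3.663 -0.052 -3.545
v -3.419 -0.978 -2.983
v -3.322 -0.099 -3.77
v -3.078 -1.025 -3.208
v -2.92 -0.019 -3.812
v -2.677 -0.944 -3.249
v -2.586 0.164 -3.656
v -2.343 -0.761 -3.094
v -2.425 0.391 -3.353
v -2.182 -0.535 -2.79
v -2.489 0.589 -2.998
v -2.245 -0.336 -2.436
v 3.781 1.636 -1.714
v 2.896 1.28 -1.381
v 3.634 2.387 -1.3
v 2.75 2.031 -0.967
v 4.49 1.069 -0.433
v 3.606 0.713 -0.1
v 4.344 1.82 -0.019
v 3.459 1.464 0.314
v -3.591 -3.058 2.955
v -2.951 -2.711 3.234
v -4.129 -2.702 3.745
v -3.259 -2.358 2.865
v -3.762 -2.415 2.548
v -4.165 -2.849 2.47
v -4.231 -3.406 2.676
v -3.923 -3.759 3.046
v -3.42 -3.701 3.362
v -3.017 -3.267 3.44
f 2 1 5
f 2 5 3
f 3 5 6
f 3 6 4
f 5 1 7
f 5 7 6
f 6 7 8
f 6 8 4
f 7 1 9
f 7 9 8
f 8 9 10
f 8 10 4
f 9 1 11
f 9 11 10
f 10 11 12
f 10 12 4
f 11 1 13
f 11 13 12
f 12 13 14
f 12 14 4
f 13 1 15
f 13 15 14
f 14 15 16
f 14 16 4
f 15 1 17
f 15 17 16
f 16 17 18
f 16 18 4
f 17 1 2
f 17 2 18
f 18 2 3
f 18 3 4
f 20 19 23
f 20 23 21
f 21 23 24
f 21 24 22
f 23 19 25
f 23 25 24
f 24 25 26
f 24 26 22
f 25 19 27
f 25 27 26
f 26 27 28
f 26 28 22
f 27 19 29
f 27 29 28
f 28 29 30
f 28 30 22
f 29 19 31
f 29 31 30
f 30 31 32
f 30 32 22
f 31 19 33
f 31 33 32
f 32 33 34
f 32 34 22
f 33 19 35
f 33 35 34
f 34 35 36
f 34 36 22
f 35 19 37
f 35 37 36
f 36 37 38
f 36 38 22
f 37 19 39
f 37 39 38
f 38 39 40
f 38 40 22
f 39 19 20
f 39 20 40
f 40 20 21
f 40 21 22
f 42 41 45
f 42 45 43
f 43 45 46
f 43 46 44
f 45 41 47
f 45 47 46
f 46 47 48
f 46 48 44
f 47 41 49
f 47 49 48
f 48 49 50
f 48 50 44
f 49 41 51
f 49 51 50
f 50 51 52
f 50 52 44
f 51 41 53
f 51 53 52
f 52 53 54
f 52 54 44
f 53 41 55
f 53 55 54
f 54 55 56
f 54 56 44
f 55 41 57
f 55 57 56
f 56 57 58
f 56 58 44
f 57 41 59
f 57 59 58
f 58 59 60
f 58 60 44
f 59 41 61
f 59 61 60
f 60 61 62
f 60 62 44
f 61 41 63
f 61 63 62
f 62 63 64
f 62 64 44
f 63 41 42
f 63 42 64
f 64 42 43
f 64 43 44
f 66 68 65
f 69 66 65
f 65 68 67
f 67 69 65
f 66 72 68
f 70 66 69
f 70 72 66
f 68 72 67
f 71 69 67
f 67 72 71
f 71 70 69
f 72 70 71
f 74 73 76
f 74 76 75
f 76 73 77
f 76 77 75
f 77 73 78
f 77 78 75
f 78 73 79
f 78 79 75
f 79 73 80
f 79 80 75
f 80 73 81
f 80 81 75
f 81 73 82
f 81 82 75
f 82 73 74
f 82 74 75



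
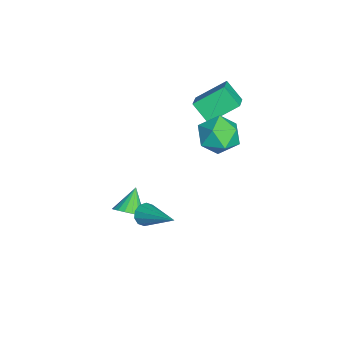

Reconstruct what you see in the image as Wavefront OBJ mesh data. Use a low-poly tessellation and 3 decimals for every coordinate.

v 0.522 -2.837 -1.762
v 0.973 -3.13 -1.979
v 1.838 -1.563 -0.738
v 0.894 -2.865 -2.206
v 0.672 -2.589 -2.265
v 0.393 -2.408 -2.131
v 0.163 -2.391 -1.857
v 0.07 -2.545 -1.546
v 0.149 -2.81 -1.318
v 0.371 -3.086 -1.26
v 0.65 -3.267 -1.394
v 0.88 -3.284 -1.668
v -1.137 -3.678 -3.416
v -0.617 -3.486 -2.941
v -2.063 -3.382 -2.524
v -0.679 -3.208 -3.097
v -0.831 -3.023 -3.317
v -1.044 -2.968 -3.556
v -1.275 -3.054 -3.768
v -1.479 -3.263 -3.909
v -1.615 -3.555 -3.954
v -1.656 -3.871 -3.891
v -1.595 -4.149 -3.735
v -1.442 -4.334 -3.516
v -1.23 -4.389 -3.276
v -0.998 -4.303 -3.065
v -0.795 -4.094 -2.923
v -0.659 -3.802 -2.879
v -3.3 -0.96 2.335
v -3.65 0.387 3.24
v -4.412 -0.856 1.751
v -4.761 0.492 2.656
v -2.799 -0.272 1.504
v -3.148 1.076 2.409
v -3.91 -0.167 0.92
v -4.26 1.18 1.825
v -2.378 0.936 1.888
v -1.489 1.094 1.33
v -1.911 -0.694 2.17
v -1.022 -0.536 1.612
v -1.148 -0.063 2.554
v -1.437 0.944 2.38
v -1.963 -0.544 1.12
v -2.252 0.463 0.946
v -1.233 0.179 0.855
v -0.729 0.477 1.741
v -2.671 -0.077 1.759
v -2.167 0.221 2.645
f 2 1 4
f 2 4 3
f 4 1 5
f 4 5 3
f 5 1 6
f 5 6 3
f 6 1 7
f 6 7 3
f 7 1 8
f 7 8 3
f 8 1 9
f 8 9 3
f 9 1 10
f 9 10 3
f 10 1 11
f 10 11 3
f 11 1 12
f 11 12 3
f 12 1 2
f 12 2 3
f 14 13 16
f 14 16 15
f 16 13 17
f 16 17 15
f 17 13 18
f 17 18 15
f 18 13 19
f 18 19 15
f 19 13 20
f 19 20 15
f 20 13 21
f 20 21 15
f 21 13 22
f 21 22 15
f 22 13 23
f 22 23 15
f 23 13 24
f 23 24 15
f 24 13 25
f 24 25 15
f 25 13 26
f 25 26 15
f 26 13 27
f 26 27 15
f 27 13 28
f 27 28 15
f 28 13 14
f 28 14 15
f 30 32 29
f 33 30 29
f 29 32 31
f 31 33 29
f 30 36 32
f 34 30 33
f 34 36 30
f 32 36 31
f 35 33 31
f 31 36 35
f 35 34 33
f 36 34 35
f 37 48 42
f 37 42 38
f 37 38 44
f 37 44 47
f 37 47 48
f 38 42 46
f 42 48 41
f 48 47 39
f 47 44 43
f 44 38 45
f 40 46 41
f 40 41 39
f 40 39 43
f 40 43 45
f 40 45 46
f 41 46 42
f 39 41 48
f 43 39 47
f 45 43 44
f 46 45 38



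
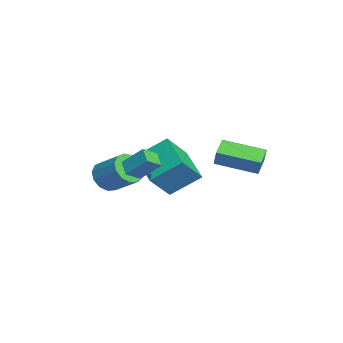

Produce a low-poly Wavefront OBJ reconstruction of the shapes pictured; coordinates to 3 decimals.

v -2.326 -3.514 0.822
v -1.554 -3.888 0.49
v -0.662 -2.86 1.405
v -1.434 -2.486 1.738
v -1.677 -3.498 0.171
v -0.784 -2.47 1.086
v -2.005 -3.113 0.059
v -1.113 -2.085 0.974
v -2.436 -2.855 0.19
v -1.544 -1.827 1.105
v -2.831 -2.807 0.521
v -1.939 -1.779 1.436
v -3.067 -2.983 0.948
v -2.175 -1.955 1.863
v -3.067 -3.327 1.335
v -2.175 -2.3 2.25
v -2.832 -3.731 1.559
v -1.94 -2.704 2.475
v -2.436 -4.066 1.55
v -1.544 -3.039 2.465
v -2.006 -4.226 1.309
v -1.113 -3.198 2.224
v -1.677 -4.159 0.914
v -0.785 -3.132 1.829
v -0.347 -2.056 1.513
v -1.107 -2.205 1.97
v 0.061 -1.094 2.503
v -0.699 -1.242 2.96
v 0.079 -2.738 2
v -0.681 -2.886 2.457
v 0.487 -1.775 2.99
v -0.273 -1.924 3.447
v -0.278 1.634 3.205
v 0.23 1.686 4.111
v 0.344 3.607 2.743
v 0.852 3.659 3.649
v 0.568 1.261 2.751
v 1.076 1.313 3.657
v 1.19 3.234 2.289
v 1.698 3.286 3.195
v -4.825 -1.042 0.059
v -4.801 0.517 1.196
v -2.888 -0.472 -0.763
v -2.864 1.087 0.375
v -3.936 -2.067 1.445
v -3.912 -0.508 2.583
v -1.999 -1.497 0.624
v -1.975 0.062 1.761
f 2 1 5
f 2 5 3
f 3 5 6
f 3 6 4
f 5 1 7
f 5 7 6
f 6 7 8
f 6 8 4
f 7 1 9
f 7 9 8
f 8 9 10
f 8 10 4
f 9 1 11
f 9 11 10
f 10 11 12
f 10 12 4
f 11 1 13
f 11 13 12
f 12 13 14
f 12 14 4
f 13 1 15
f 13 15 14
f 14 15 16
f 14 16 4
f 15 1 17
f 15 17 16
f 16 17 18
f 16 18 4
f 17 1 19
f 17 19 18
f 18 19 20
f 18 20 4
f 19 1 21
f 19 21 20
f 20 21 22
f 20 22 4
f 21 1 23
f 21 23 22
f 22 23 24
f 22 24 4
f 23 1 2
f 23 2 24
f 24 2 3
f 24 3 4
f 26 28 25
f 29 26 25
f 25 28 27
f 27 29 25
f 26 32 28
f 30 26 29
f 30 32 26
f 28 32 27
f 31 29 27
f 27 32 31
f 31 30 29
f 32 30 31
f 34 36 33
f 37 34 33
f 33 36 35
f 35 37 33
f 34 40 36
f 38 34 37
f 38 40 34
f 36 40 35
f 39 37 35
f 35 40 39
f 39 38 37
f 40 38 39
f 42 44 41
f 45 42 41
f 41 44 43
f 43 45 41
f 42 48 44
f 46 42 45
f 46 48 42
f 44 48 43
f 47 45 43
f 43 48 47
f 47 46 45
f 48 46 47



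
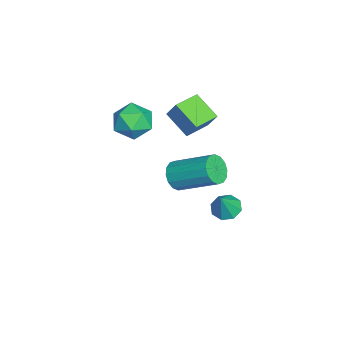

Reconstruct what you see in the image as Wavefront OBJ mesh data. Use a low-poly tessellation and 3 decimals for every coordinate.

v -0.434 2.249 -1.363
v 0.194 2.083 -1.738
v 0.254 2.031 -0.117
v 0.152 2.642 -1.618
v -0.233 2.971 -1.348
v -0.736 2.877 -1.087
v -1.061 2.415 -0.988
v -1.02 1.856 -1.109
v -0.634 1.526 -1.379
v -0.132 1.62 -1.64
v 2.181 0.202 3.082
v 2.883 -0.112 3.208
v 3.482 1.663 4.303
v 2.779 1.978 4.178
v 2.92 0.09 2.861
v 3.519 1.865 3.956
v 2.759 0.322 2.572
v 3.357 2.097 3.668
v 2.442 0.522 2.421
v 3.041 2.297 3.516
v 2.056 0.637 2.447
v 2.655 2.412 3.542
v 1.703 0.635 2.643
v 2.302 2.41 3.738
v 1.478 0.517 2.957
v 2.077 2.292 4.052
v 1.441 0.315 3.304
v 2.04 2.09 4.399
v 1.603 0.083 3.592
v 2.201 1.858 4.688
v 1.919 -0.117 3.744
v 2.518 1.658 4.839
v 2.305 -0.232 3.718
v 2.904 1.543 4.813
v 2.658 -0.23 3.522
v 3.257 1.545 4.617
v -2.165 -1.327 3.838
v -1.182 -1.21 3.425
v -2.018 -3.05 3.695
v -1.035 -2.933 3.282
v -1.215 -2.7 4.314
v -1.306 -1.635 4.402
v -1.894 -2.625 2.718
v -1.985 -1.56 2.806
v -1.015 -2.012 2.733
v -0.595 -2.058 3.719
v -2.605 -2.202 3.401
v -2.185 -2.248 4.387
v -4.059 0.164 3.009
v -3.692 0.634 3.98
v -3.196 1.176 2.193
v -2.828 1.645 3.165
v -2.992 -0.725 3.035
v -2.624 -0.256 4.007
v -2.128 0.286 2.22
v -1.761 0.756 3.191
f 2 1 4
f 2 4 3
f 4 1 5
f 4 5 3
f 5 1 6
f 5 6 3
f 6 1 7
f 6 7 3
f 7 1 8
f 7 8 3
f 8 1 9
f 8 9 3
f 9 1 10
f 9 10 3
f 10 1 2
f 10 2 3
f 12 11 15
f 12 15 13
f 13 15 16
f 13 16 14
f 15 11 17
f 15 17 16
f 16 17 18
f 16 18 14
f 17 11 19
f 17 19 18
f 18 19 20
f 18 20 14
f 19 11 21
f 19 21 20
f 20 21 22
f 20 22 14
f 21 11 23
f 21 23 22
f 22 23 24
f 22 24 14
f 23 11 25
f 23 25 24
f 24 25 26
f 24 26 14
f 25 11 27
f 25 27 26
f 26 27 28
f 26 28 14
f 27 11 29
f 27 29 28
f 28 29 30
f 28 30 14
f 29 11 31
f 29 31 30
f 30 31 32
f 30 32 14
f 31 11 33
f 31 33 32
f 32 33 34
f 32 34 14
f 33 11 35
f 33 35 34
f 34 35 36
f 34 36 14
f 35 11 12
f 35 12 36
f 36 12 13
f 36 13 14
f 37 48 42
f 37 42 38
f 37 38 44
f 37 44 47
f 37 47 48
f 38 42 46
f 42 48 41
f 48 47 39
f 47 44 43
f 44 38 45
f 40 46 41
f 40 41 39
f 40 39 43
f 40 43 45
f 40 45 46
f 41 46 42
f 39 41 48
f 43 39 47
f 45 43 44
f 46 45 38
f 50 52 49
f 53 50 49
f 49 52 51
f 51 53 49
f 50 56 52
f 54 50 53
f 54 56 50
f 52 56 51
f 55 53 51
f 51 56 55
f 55 54 53
f 56 54 55



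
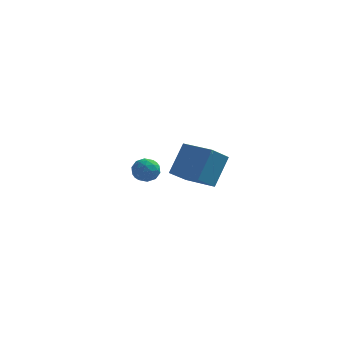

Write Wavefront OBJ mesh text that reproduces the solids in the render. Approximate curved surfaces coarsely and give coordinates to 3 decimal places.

v 0.922 -3.317 2.785
v 1.451 -2.219 4.321
v 1.604 -2.344 1.854
v 2.133 -1.246 3.389
v 2.487 -4.274 2.931
v 3.016 -3.176 4.466
v 3.169 -3.301 1.999
v 3.698 -2.203 3.535
v -1.405 4.213 -0.889
v -0.787 3.686 -1.065
v -2.053 3.234 -0.235
v -1.435 2.707 -0.411
v -1.309 3.332 0.122
v -0.908 3.937 -0.282
v -1.932 2.983 -1.018
v -1.531 3.588 -1.422
v -1.113 2.926 -1.145
v -0.728 3.142 -0.441
v -2.112 3.778 -0.859
v -1.727 3.994 -0.155
v -1.039 4.036 -1.034
v -1.801 2.884 -0.266
v -1.727 3.252 0.047
v -1.364 2.942 -0.056
v -1.11 4.183 -0.574
v -0.747 3.873 -0.678
v -1.054 3.665 0.02
v -2.093 3.047 -0.622
v -1.73 2.737 -0.726
v -1.476 3.978 -1.244
v -1.113 3.668 -1.347
v -1.786 3.255 -1.32
v -0.867 3.279 -1.185
v -1.248 2.704 -0.801
v -1.54 2.866 -1.157
v -1.305 3.222 -1.394
v -0.641 3.406 -0.771
v -1.022 2.83 -0.387
v -0.948 3.197 -0.073
v -0.713 3.553 -0.311
v -0.833 2.959 -0.818
v -1.818 4.09 -0.913
v -2.199 3.514 -0.529
v -2.127 3.367 -0.989
v -1.892 3.723 -1.227
v -1.592 4.216 -0.499
v -1.973 3.641 -0.115
v -1.535 3.698 0.094
v -1.3 4.054 -0.143
v -2.007 3.961 -0.482
f 2 4 1
f 5 2 1
f 1 4 3
f 3 5 1
f 2 8 4
f 6 2 5
f 6 8 2
f 4 8 3
f 7 5 3
f 3 8 7
f 7 6 5
f 8 6 7
f 9 46 25
f 46 20 49
f 25 49 14
f 46 49 25
f 9 25 21
f 25 14 26
f 21 26 10
f 25 26 21
f 9 21 30
f 21 10 31
f 30 31 16
f 21 31 30
f 9 30 42
f 30 16 45
f 42 45 19
f 30 45 42
f 9 42 46
f 42 19 50
f 46 50 20
f 42 50 46
f 10 26 37
f 26 14 40
f 37 40 18
f 26 40 37
f 14 49 27
f 49 20 48
f 27 48 13
f 49 48 27
f 20 50 47
f 50 19 43
f 47 43 11
f 50 43 47
f 19 45 44
f 45 16 32
f 44 32 15
f 45 32 44
f 16 31 36
f 31 10 33
f 36 33 17
f 31 33 36
f 12 38 24
f 38 18 39
f 24 39 13
f 38 39 24
f 12 24 22
f 24 13 23
f 22 23 11
f 24 23 22
f 12 22 29
f 22 11 28
f 29 28 15
f 22 28 29
f 12 29 34
f 29 15 35
f 34 35 17
f 29 35 34
f 12 34 38
f 34 17 41
f 38 41 18
f 34 41 38
f 13 39 27
f 39 18 40
f 27 40 14
f 39 40 27
f 11 23 47
f 23 13 48
f 47 48 20
f 23 48 47
f 15 28 44
f 28 11 43
f 44 43 19
f 28 43 44
f 17 35 36
f 35 15 32
f 36 32 16
f 35 32 36
f 18 41 37
f 41 17 33
f 37 33 10
f 41 33 37



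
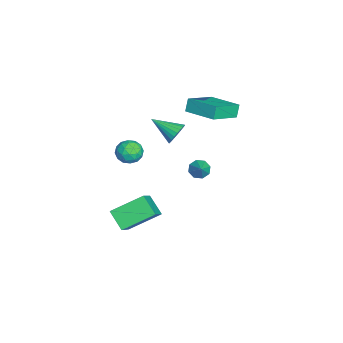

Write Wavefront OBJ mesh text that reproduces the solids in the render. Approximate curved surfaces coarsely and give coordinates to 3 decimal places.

v -1.775 0.304 3.487
v -2.154 0.445 4.291
v -3.22 1.611 2.577
v -3.599 1.752 3.382
v -0.521 1.908 3.798
v -0.9 2.049 4.603
v -1.966 3.215 2.889
v -2.345 3.356 3.693
v -1.178 -2.464 0.57
v -0.765 -2.179 1.272
v -0.235 -3.481 0.428
v 0.178 -3.196 1.13
v -0.599 -3.562 1.206
v -1.182 -2.933 1.293
v 0.182 -2.727 0.407
v -0.401 -2.098 0.494
v 0.075 -2.341 1.17
v -0.407 -2.858 1.664
v -0.593 -2.802 0.036
v -1.075 -3.319 0.53
v -1.055 -2.232 0.934
v 0.055 -3.428 0.766
v -0.402 -3.643 0.811
v -0.159 -3.476 1.223
v -1.3 -2.675 0.946
v -1.057 -2.508 1.358
v -0.959 -3.321 1.32
v 0.057 -3.152 0.342
v 0.3 -2.985 0.754
v -0.841 -2.184 0.477
v -0.598 -2.017 0.889
v -0.041 -2.339 0.38
v -0.318 -2.16 1.286
v 0.237 -2.758 1.203
v 0.239 -2.482 0.778
v -0.104 -2.112 0.829
v -0.602 -2.464 1.576
v -0.047 -3.062 1.493
v -0.504 -3.277 1.538
v -0.846 -2.907 1.589
v -0.107 -2.559 1.517
v -0.953 -2.598 0.207
v -0.398 -3.196 0.124
v -0.154 -2.753 0.111
v -0.496 -2.383 0.162
v -1.237 -2.902 0.497
v -0.682 -3.5 0.414
v -0.896 -3.548 0.871
v -1.239 -3.178 0.922
v -0.893 -3.101 0.183
v -3.91 1.086 -3.433
v -3.507 1.286 -3.944
v -2.95 1.214 -2.627
v -3.752 1.684 -3.716
v -4.09 1.732 -3.322
v -4.322 1.401 -2.994
v -4.312 0.886 -2.923
v -4.067 0.487 -3.151
v -3.73 0.44 -3.544
v -3.498 0.77 -3.873
v -0.78 -0.129 2.254
v -0.216 -0.092 2.793
v -1.42 -1.611 3.026
v -0.436 0.072 2.925
v -0.708 0.205 2.956
v -0.991 0.288 2.879
v -1.241 0.307 2.708
v -1.422 0.26 2.467
v -1.504 0.153 2.194
v -1.477 0.004 1.93
v -1.343 -0.165 1.716
v -1.123 -0.329 1.583
v -0.851 -0.462 1.553
v -0.568 -0.545 1.63
v -0.318 -0.564 1.801
v -0.137 -0.517 2.042
v -0.055 -0.41 2.315
v -0.083 -0.261 2.578
v 2.656 -3.36 -1.74
v 4.267 -3.63 -0.358
v 2.142 -1.539 -0.785
v 3.753 -1.809 0.597
v 3.507 -2.671 -2.597
v 5.118 -2.941 -1.215
v 2.993 -0.85 -1.642
v 4.604 -1.12 -0.26
f 2 4 1
f 5 2 1
f 1 4 3
f 3 5 1
f 2 8 4
f 6 2 5
f 6 8 2
f 4 8 3
f 7 5 3
f 3 8 7
f 7 6 5
f 8 6 7
f 9 46 25
f 46 20 49
f 25 49 14
f 46 49 25
f 9 25 21
f 25 14 26
f 21 26 10
f 25 26 21
f 9 21 30
f 21 10 31
f 30 31 16
f 21 31 30
f 9 30 42
f 30 16 45
f 42 45 19
f 30 45 42
f 9 42 46
f 42 19 50
f 46 50 20
f 42 50 46
f 10 26 37
f 26 14 40
f 37 40 18
f 26 40 37
f 14 49 27
f 49 20 48
f 27 48 13
f 49 48 27
f 20 50 47
f 50 19 43
f 47 43 11
f 50 43 47
f 19 45 44
f 45 16 32
f 44 32 15
f 45 32 44
f 16 31 36
f 31 10 33
f 36 33 17
f 31 33 36
f 12 38 24
f 38 18 39
f 24 39 13
f 38 39 24
f 12 24 22
f 24 13 23
f 22 23 11
f 24 23 22
f 12 22 29
f 22 11 28
f 29 28 15
f 22 28 29
f 12 29 34
f 29 15 35
f 34 35 17
f 29 35 34
f 12 34 38
f 34 17 41
f 38 41 18
f 34 41 38
f 13 39 27
f 39 18 40
f 27 40 14
f 39 40 27
f 11 23 47
f 23 13 48
f 47 48 20
f 23 48 47
f 15 28 44
f 28 11 43
f 44 43 19
f 28 43 44
f 17 35 36
f 35 15 32
f 36 32 16
f 35 32 36
f 18 41 37
f 41 17 33
f 37 33 10
f 41 33 37
f 52 51 54
f 52 54 53
f 54 51 55
f 54 55 53
f 55 51 56
f 55 56 53
f 56 51 57
f 56 57 53
f 57 51 58
f 57 58 53
f 58 51 59
f 58 59 53
f 59 51 60
f 59 60 53
f 60 51 52
f 60 52 53
f 62 61 64
f 62 64 63
f 64 61 65
f 64 65 63
f 65 61 66
f 65 66 63
f 66 61 67
f 66 67 63
f 67 61 68
f 67 68 63
f 68 61 69
f 68 69 63
f 69 61 70
f 69 70 63
f 70 61 71
f 70 71 63
f 71 61 72
f 71 72 63
f 72 61 73
f 72 73 63
f 73 61 74
f 73 74 63
f 74 61 75
f 74 75 63
f 75 61 76
f 75 76 63
f 76 61 77
f 76 77 63
f 77 61 78
f 77 78 63
f 78 61 62
f 78 62 63
f 80 82 79
f 83 80 79
f 79 82 81
f 81 83 79
f 80 86 82
f 84 80 83
f 84 86 80
f 82 86 81
f 85 83 81
f 81 86 85
f 85 84 83
f 86 84 85



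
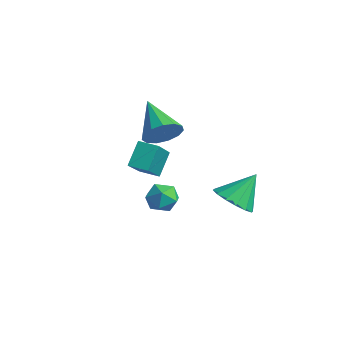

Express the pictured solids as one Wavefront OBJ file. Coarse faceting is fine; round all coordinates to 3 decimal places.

v -0.295 0.758 -4.222
v 0.225 1.207 -3.836
v -0.005 -0.227 -3.464
v 0.515 0.222 -3.078
v -0.258 0.364 -3.009
v -0.437 0.973 -3.477
v 0.657 0.007 -3.823
v 0.478 0.616 -4.291
v 0.813 0.743 -3.589
v 0.248 0.964 -3.086
v -0.028 0.016 -4.214
v -0.593 0.237 -3.711
v 0.006 0.602 -0.044
v 0.401 1.256 0.394
v -1.666 0.938 0.964
v 0.198 1.46 -0.009
v -0.065 1.393 -0.424
v -0.306 1.074 -0.718
v -0.448 0.606 -0.798
v -0.446 0.137 -0.638
v -0.3 -0.185 -0.29
v -0.058 -0.256 0.137
v 0.205 -0.055 0.506
v 0.405 0.355 0.701
v 0.477 0.843 0.659
v 1.482 2.983 -3.962
v 2.469 2.914 -3.996
v 1.598 4.037 -2.698
v 2.352 3.303 -4.309
v 2.002 3.606 -4.529
v 1.513 3.742 -4.597
v 1.015 3.675 -4.495
v 0.643 3.423 -4.251
v 0.495 3.052 -3.929
v 0.611 2.664 -3.616
v 0.961 2.361 -3.395
v 1.45 2.224 -3.327
v 1.948 2.292 -3.429
v 2.321 2.544 -3.674
v 1.345 -1.324 -0.908
v 2.541 -2.575 0.417
v 1.005 -0.641 0.044
v 2.2 -1.893 1.369
v 2 -0.827 -1.029
v 3.195 -2.079 0.296
v 1.659 -0.145 -0.077
v 2.855 -1.396 1.248
f 1 12 6
f 1 6 2
f 1 2 8
f 1 8 11
f 1 11 12
f 2 6 10
f 6 12 5
f 12 11 3
f 11 8 7
f 8 2 9
f 4 10 5
f 4 5 3
f 4 3 7
f 4 7 9
f 4 9 10
f 5 10 6
f 3 5 12
f 7 3 11
f 9 7 8
f 10 9 2
f 14 13 16
f 14 16 15
f 16 13 17
f 16 17 15
f 17 13 18
f 17 18 15
f 18 13 19
f 18 19 15
f 19 13 20
f 19 20 15
f 20 13 21
f 20 21 15
f 21 13 22
f 21 22 15
f 22 13 23
f 22 23 15
f 23 13 24
f 23 24 15
f 24 13 25
f 24 25 15
f 25 13 14
f 25 14 15
f 27 26 29
f 27 29 28
f 29 26 30
f 29 30 28
f 30 26 31
f 30 31 28
f 31 26 32
f 31 32 28
f 32 26 33
f 32 33 28
f 33 26 34
f 33 34 28
f 34 26 35
f 34 35 28
f 35 26 36
f 35 36 28
f 36 26 37
f 36 37 28
f 37 26 38
f 37 38 28
f 38 26 39
f 38 39 28
f 39 26 27
f 39 27 28
f 41 43 40
f 44 41 40
f 40 43 42
f 42 44 40
f 41 47 43
f 45 41 44
f 45 47 41
f 43 47 42
f 46 44 42
f 42 47 46
f 46 45 44
f 47 45 46



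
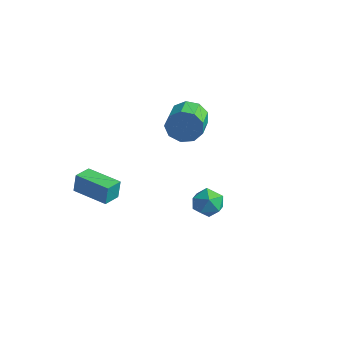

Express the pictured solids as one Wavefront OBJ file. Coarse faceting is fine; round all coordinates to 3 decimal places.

v -0.992 4.335 -0.505
v -0.678 4.772 0.373
v 0.026 3.402 0.803
v -0.288 2.965 -0.075
v -1.311 4.476 0.464
v -0.606 3.105 0.895
v -1.794 4.114 0.102
v -1.09 2.743 0.532
v -1.903 3.855 -0.545
v -1.198 2.484 -0.114
v -1.585 3.821 -1.173
v -0.88 2.451 -0.742
v -0.99 4.028 -1.488
v -0.285 2.657 -1.058
v -0.396 4.378 -1.344
v 0.309 3.008 -0.913
v -0.081 4.709 -0.807
v 0.623 3.338 -0.377
v -0.193 4.864 -0.129
v 0.512 3.494 0.301
v -2.258 -3.476 -1.635
v -2.262 -3.257 -0.588
v -2.287 -2.458 -1.848
v -2.291 -2.239 -0.801
v -0.289 -3.421 -1.639
v -0.293 -3.202 -0.592
v -0.318 -2.403 -1.852
v -0.322 -2.184 -0.805
v 3.087 1.029 -2.121
v 3.783 0.719 -2.646
v 2.737 -0.379 -1.754
v 3.433 -0.689 -2.279
v 3.613 -0.227 -1.498
v 3.83 0.644 -1.725
v 2.69 -0.304 -2.675
v 2.907 0.567 -2.902
v 3.538 -0.104 -2.989
v 4.108 -0.057 -2.262
v 2.412 0.397 -2.138
v 2.982 0.444 -1.411
f 2 1 5
f 2 5 3
f 3 5 6
f 3 6 4
f 5 1 7
f 5 7 6
f 6 7 8
f 6 8 4
f 7 1 9
f 7 9 8
f 8 9 10
f 8 10 4
f 9 1 11
f 9 11 10
f 10 11 12
f 10 12 4
f 11 1 13
f 11 13 12
f 12 13 14
f 12 14 4
f 13 1 15
f 13 15 14
f 14 15 16
f 14 16 4
f 15 1 17
f 15 17 16
f 16 17 18
f 16 18 4
f 17 1 19
f 17 19 18
f 18 19 20
f 18 20 4
f 19 1 2
f 19 2 20
f 20 2 3
f 20 3 4
f 22 24 21
f 25 22 21
f 21 24 23
f 23 25 21
f 22 28 24
f 26 22 25
f 26 28 22
f 24 28 23
f 27 25 23
f 23 28 27
f 27 26 25
f 28 26 27
f 29 40 34
f 29 34 30
f 29 30 36
f 29 36 39
f 29 39 40
f 30 34 38
f 34 40 33
f 40 39 31
f 39 36 35
f 36 30 37
f 32 38 33
f 32 33 31
f 32 31 35
f 32 35 37
f 32 37 38
f 33 38 34
f 31 33 40
f 35 31 39
f 37 35 36
f 38 37 30



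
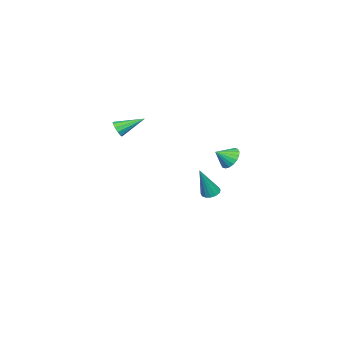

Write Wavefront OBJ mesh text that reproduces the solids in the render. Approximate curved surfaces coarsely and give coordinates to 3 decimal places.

v -0.015 -4.366 0.611
v 0.253 -4.505 1.119
v -0.785 -3.014 1.389
v 0.47 -4.276 0.935
v 0.502 -4.082 0.628
v 0.336 -3.996 0.315
v 0.037 -4.052 0.115
v -0.283 -4.228 0.104
v -0.5 -4.457 0.288
v -0.531 -4.651 0.595
v -0.366 -4.737 0.908
v -0.066 -4.681 1.108
v 3.101 3.93 1.008
v 3.693 4.386 0.87
v 3.699 3.33 1.592
v 3.557 4.522 1.148
v 3.331 4.54 1.399
v 3.059 4.438 1.572
v 2.795 4.235 1.634
v 2.592 3.972 1.571
v 2.49 3.7 1.397
v 2.508 3.475 1.146
v 2.644 3.339 0.868
v 2.87 3.321 0.617
v 3.142 3.423 0.444
v 3.406 3.626 0.382
v 3.609 3.889 0.444
v 3.711 4.16 0.618
v -0.655 1.155 -3.602
v -0.239 0.822 -3.832
v 0.195 0.845 -1.618
v -0.127 1.101 -3.836
v -0.157 1.394 -3.778
v -0.32 1.623 -3.672
v -0.573 1.726 -3.548
v -0.848 1.676 -3.438
v -1.071 1.487 -3.372
v -1.183 1.208 -3.367
v -1.153 0.915 -3.425
v -0.99 0.686 -3.531
v -0.737 0.583 -3.656
v -0.462 0.633 -3.766
f 2 1 4
f 2 4 3
f 4 1 5
f 4 5 3
f 5 1 6
f 5 6 3
f 6 1 7
f 6 7 3
f 7 1 8
f 7 8 3
f 8 1 9
f 8 9 3
f 9 1 10
f 9 10 3
f 10 1 11
f 10 11 3
f 11 1 12
f 11 12 3
f 12 1 2
f 12 2 3
f 14 13 16
f 14 16 15
f 16 13 17
f 16 17 15
f 17 13 18
f 17 18 15
f 18 13 19
f 18 19 15
f 19 13 20
f 19 20 15
f 20 13 21
f 20 21 15
f 21 13 22
f 21 22 15
f 22 13 23
f 22 23 15
f 23 13 24
f 23 24 15
f 24 13 25
f 24 25 15
f 25 13 26
f 25 26 15
f 26 13 27
f 26 27 15
f 27 13 28
f 27 28 15
f 28 13 14
f 28 14 15
f 30 29 32
f 30 32 31
f 32 29 33
f 32 33 31
f 33 29 34
f 33 34 31
f 34 29 35
f 34 35 31
f 35 29 36
f 35 36 31
f 36 29 37
f 36 37 31
f 37 29 38
f 37 38 31
f 38 29 39
f 38 39 31
f 39 29 40
f 39 40 31
f 40 29 41
f 40 41 31
f 41 29 42
f 41 42 31
f 42 29 30
f 42 30 31

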